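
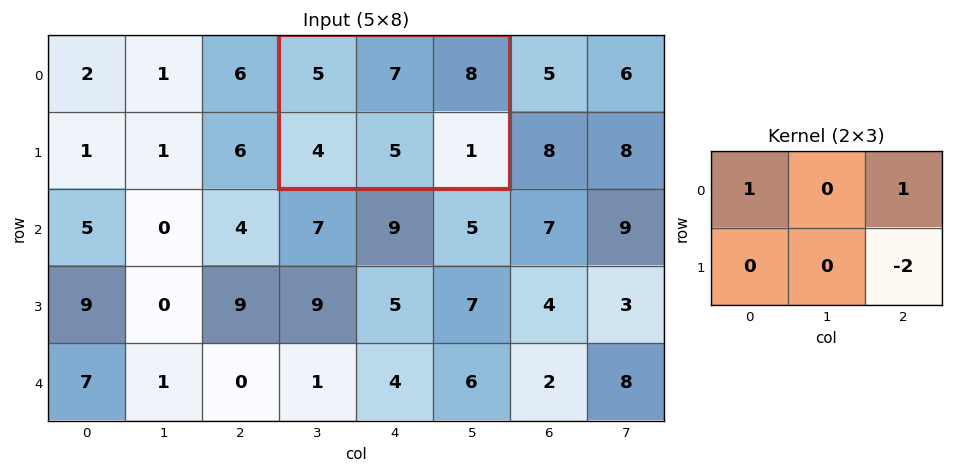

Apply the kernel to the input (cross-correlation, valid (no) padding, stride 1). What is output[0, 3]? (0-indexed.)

11

The receptive field on the input at this output position is [5 7 8 / 4 5 1]. Elementwise product with the kernel and sum: 5·1 + 8·1 + 1·-2.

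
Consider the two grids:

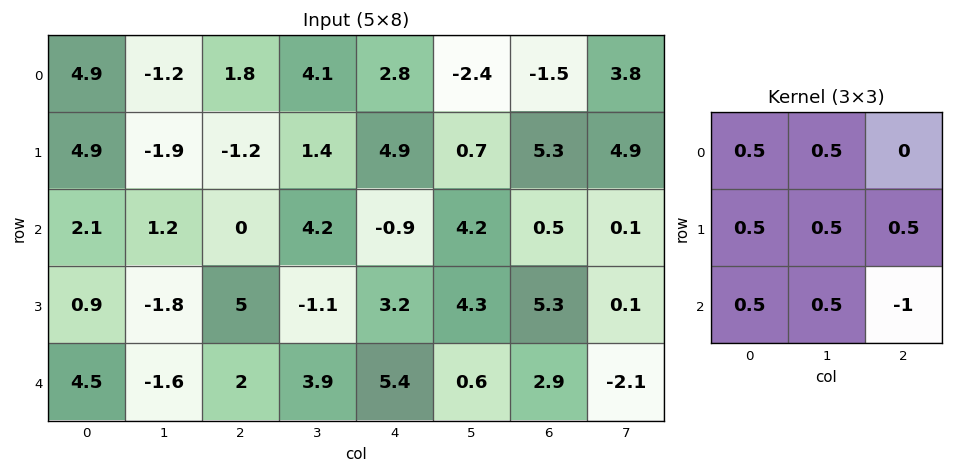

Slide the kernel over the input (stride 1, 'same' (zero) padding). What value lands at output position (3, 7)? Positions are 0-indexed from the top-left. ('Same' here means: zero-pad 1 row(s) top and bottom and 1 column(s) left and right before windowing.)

3.4

The receptive field on the zero-padded input at this output position is [0.5 0.1 0 / 5.3 0.1 0 / 2.9 -2.1 0]. Elementwise product with the kernel and sum: 0.5·0.5 + 0.1·0.5 + 5.3·0.5 + 0.1·0.5 + 0·0.5 + 2.9·0.5 + -2.1·0.5 + 0·-1.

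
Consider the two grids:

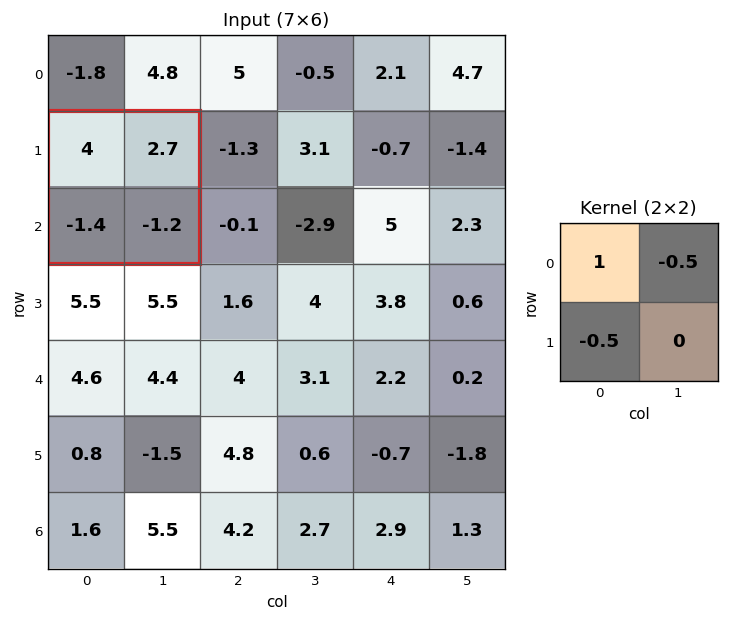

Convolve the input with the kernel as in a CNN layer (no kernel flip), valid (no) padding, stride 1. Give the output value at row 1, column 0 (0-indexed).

The receptive field on the input at this output position is [4 2.7 / -1.4 -1.2]. Elementwise product with the kernel and sum: 4·1 + 2.7·-0.5 + -1.4·-0.5.

3.35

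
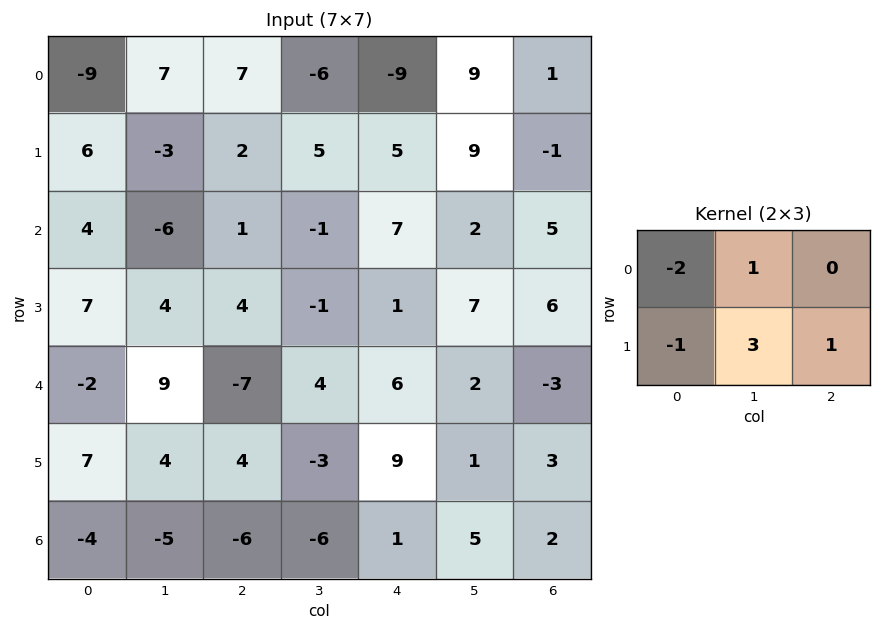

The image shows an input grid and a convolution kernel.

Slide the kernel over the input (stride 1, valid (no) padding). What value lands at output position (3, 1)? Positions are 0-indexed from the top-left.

The receptive field on the input at this output position is [4 4 -1 / 9 -7 4]. Elementwise product with the kernel and sum: 4·-2 + 4·1 + 9·-1 + -7·3 + 4·1.

-30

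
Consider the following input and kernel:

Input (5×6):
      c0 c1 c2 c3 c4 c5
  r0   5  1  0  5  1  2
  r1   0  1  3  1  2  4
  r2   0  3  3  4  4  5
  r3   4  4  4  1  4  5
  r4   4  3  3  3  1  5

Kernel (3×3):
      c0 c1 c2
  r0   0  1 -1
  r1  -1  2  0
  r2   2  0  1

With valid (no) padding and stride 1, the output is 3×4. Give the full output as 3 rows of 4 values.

6 10 13 15
16 14 16 9
15 12 5 17

Output[0,0]: The receptive field on the input at this output position is [5 1 0 / 0 1 3 / 0 3 3]. Elementwise product with the kernel and sum: 1·1 + 0·-1 + 0·-1 + 1·2 + 0·2 + 3·1.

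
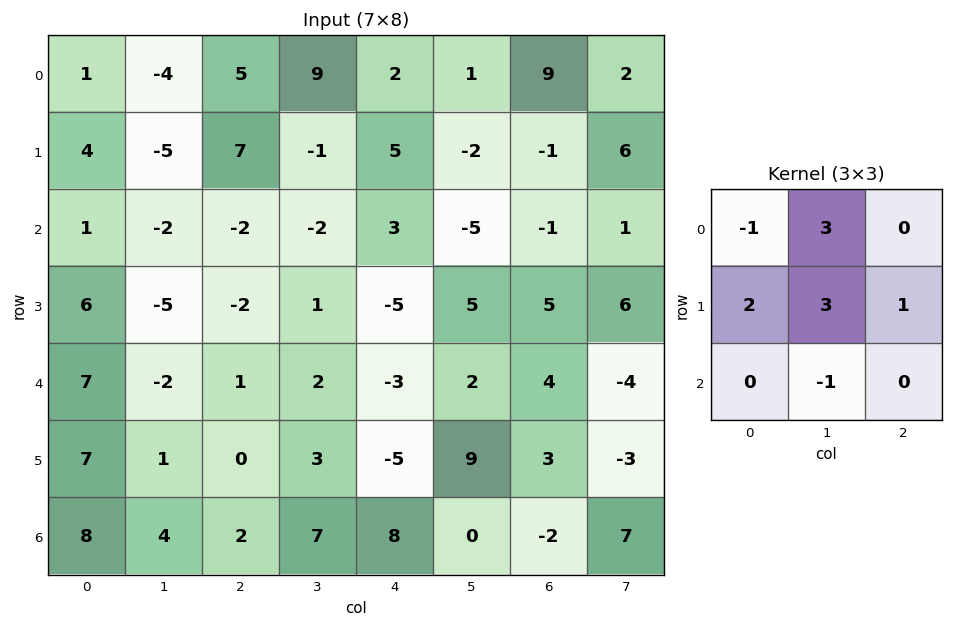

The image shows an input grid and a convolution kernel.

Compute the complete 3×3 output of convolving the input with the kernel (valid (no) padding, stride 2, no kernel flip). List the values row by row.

Output[0,0]: The receptive field on the input at this output position is [1 -4 5 / 4 -5 7 / 1 -2 -2]. Elementwise product with the kernel and sum: 1·-1 + -4·3 + 4·2 + -5·3 + 7·1 + -2·-1.
Output[0,1]: The receptive field on the input at this output position is [5 9 2 / 7 -1 5 / -2 -2 3]. Elementwise product with the kernel and sum: 5·-1 + 9·3 + 7·2 + -1·3 + 5·1 + -2·-1.

-11 40 9
-10 -12 -10
0 2 29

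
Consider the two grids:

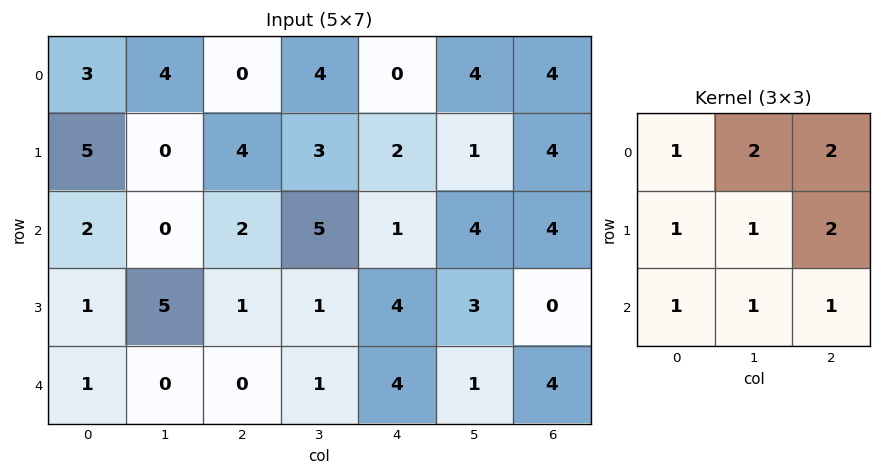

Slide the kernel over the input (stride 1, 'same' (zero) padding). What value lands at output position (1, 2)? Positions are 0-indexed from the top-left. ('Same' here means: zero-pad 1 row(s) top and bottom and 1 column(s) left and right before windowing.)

The receptive field on the zero-padded input at this output position is [4 0 4 / 0 4 3 / 0 2 5]. Elementwise product with the kernel and sum: 4·1 + 0·2 + 4·2 + 0·1 + 4·1 + 3·2 + 0·1 + 2·1 + 5·1.

29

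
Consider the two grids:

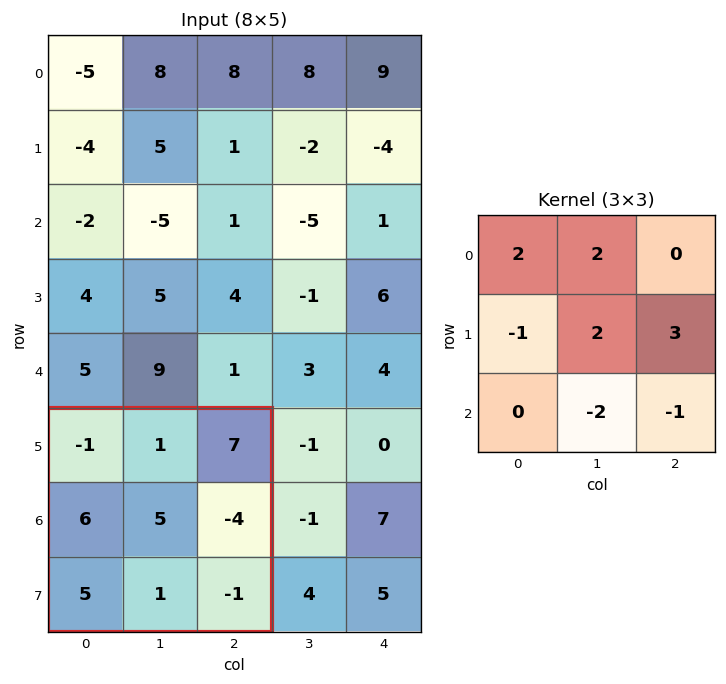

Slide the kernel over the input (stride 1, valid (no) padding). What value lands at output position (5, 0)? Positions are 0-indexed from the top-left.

The receptive field on the input at this output position is [-1 1 7 / 6 5 -4 / 5 1 -1]. Elementwise product with the kernel and sum: -1·2 + 1·2 + 6·-1 + 5·2 + -4·3 + 1·-2 + -1·-1.

-9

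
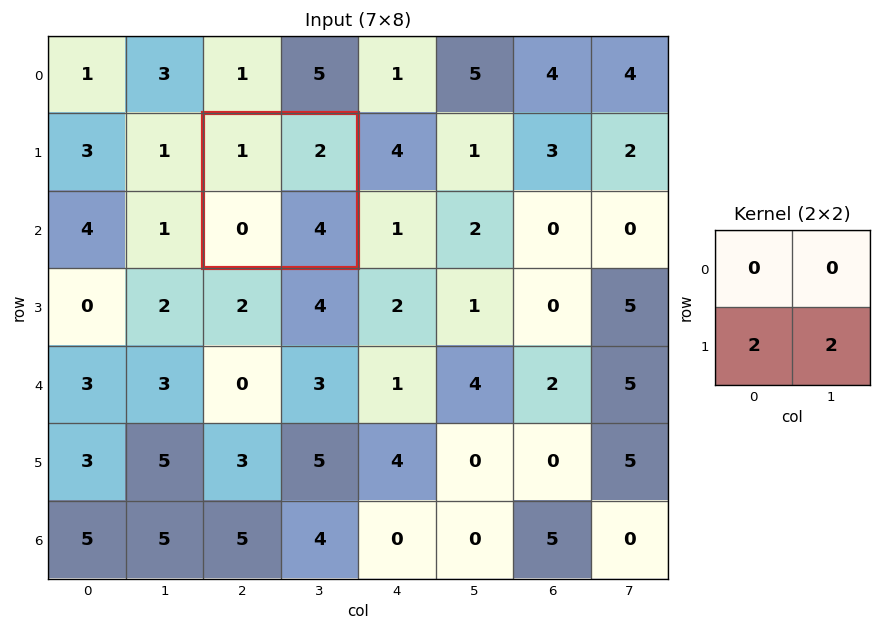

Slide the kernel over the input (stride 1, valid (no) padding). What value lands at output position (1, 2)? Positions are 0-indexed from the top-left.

The receptive field on the input at this output position is [1 2 / 0 4]. Elementwise product with the kernel and sum: 0·2 + 4·2.

8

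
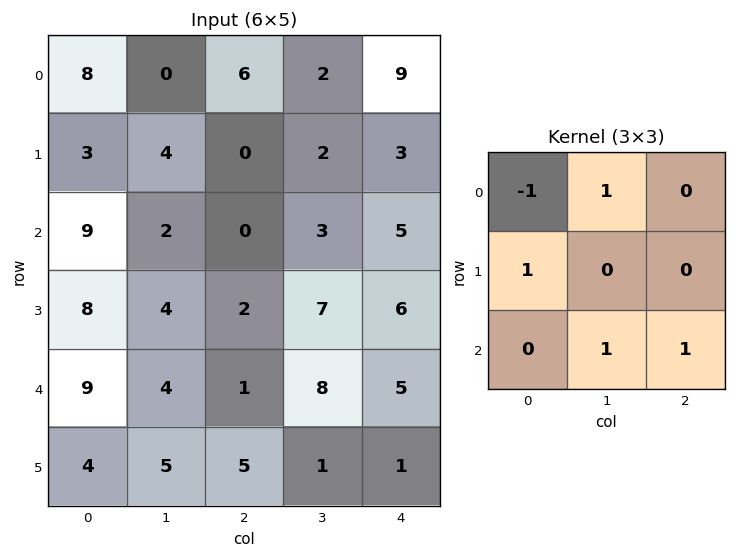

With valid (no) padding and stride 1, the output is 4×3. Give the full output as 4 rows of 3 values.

Output[0,0]: The receptive field on the input at this output position is [8 0 6 / 3 4 0 / 9 2 0]. Elementwise product with the kernel and sum: 8·-1 + 0·1 + 3·1 + 2·1 + 0·1.
Output[0,1]: The receptive field on the input at this output position is [0 6 2 / 4 0 2 / 2 0 3]. Elementwise product with the kernel and sum: 0·-1 + 6·1 + 4·1 + 0·1 + 3·1.

-3 13 4
16 7 15
6 11 18
15 8 8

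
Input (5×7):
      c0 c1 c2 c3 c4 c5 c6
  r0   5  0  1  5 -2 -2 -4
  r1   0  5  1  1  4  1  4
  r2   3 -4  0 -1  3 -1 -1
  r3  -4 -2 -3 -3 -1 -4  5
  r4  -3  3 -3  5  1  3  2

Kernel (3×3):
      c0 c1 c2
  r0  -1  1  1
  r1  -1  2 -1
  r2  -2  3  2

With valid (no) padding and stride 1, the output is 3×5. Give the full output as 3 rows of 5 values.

-13 8 2 6 -21
-9 -9 -6 7 -3
5 -3 23 7 -6

Output[0,0]: The receptive field on the input at this output position is [5 0 1 / 0 5 1 / 3 -4 0]. Elementwise product with the kernel and sum: 5·-1 + 0·1 + 1·1 + 0·-1 + 5·2 + 1·-1 + 3·-2 + -4·3 + 0·2.
Output[0,1]: The receptive field on the input at this output position is [0 1 5 / 5 1 1 / -4 0 -1]. Elementwise product with the kernel and sum: 0·-1 + 1·1 + 5·1 + 5·-1 + 1·2 + 1·-1 + -4·-2 + 0·3 + -1·2.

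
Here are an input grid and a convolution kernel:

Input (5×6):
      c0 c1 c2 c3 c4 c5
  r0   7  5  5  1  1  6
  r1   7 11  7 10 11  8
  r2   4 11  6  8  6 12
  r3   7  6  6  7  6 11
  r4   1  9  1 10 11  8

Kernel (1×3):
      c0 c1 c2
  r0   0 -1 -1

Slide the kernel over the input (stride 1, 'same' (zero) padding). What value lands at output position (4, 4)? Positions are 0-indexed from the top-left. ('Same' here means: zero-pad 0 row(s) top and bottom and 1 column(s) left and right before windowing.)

-19

The receptive field on the zero-padded input at this output position is [10 11 8]. Elementwise product with the kernel and sum: 11·-1 + 8·-1.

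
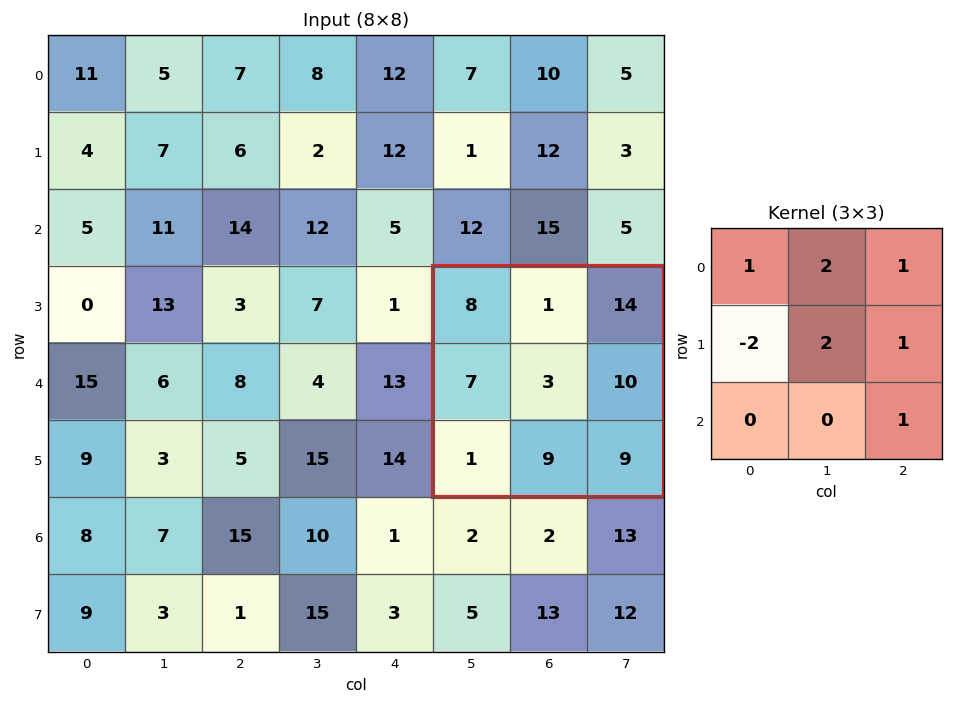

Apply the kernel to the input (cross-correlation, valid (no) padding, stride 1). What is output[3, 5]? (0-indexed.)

35

The receptive field on the input at this output position is [8 1 14 / 7 3 10 / 1 9 9]. Elementwise product with the kernel and sum: 8·1 + 1·2 + 14·1 + 7·-2 + 3·2 + 10·1 + 9·1.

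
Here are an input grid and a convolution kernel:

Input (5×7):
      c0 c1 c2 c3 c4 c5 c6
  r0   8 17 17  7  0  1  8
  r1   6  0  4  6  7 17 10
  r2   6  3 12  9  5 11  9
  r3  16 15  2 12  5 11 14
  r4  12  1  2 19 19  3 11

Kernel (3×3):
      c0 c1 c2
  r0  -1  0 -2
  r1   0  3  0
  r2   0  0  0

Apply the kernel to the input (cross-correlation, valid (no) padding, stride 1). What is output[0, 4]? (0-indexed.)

35

The receptive field on the input at this output position is [0 1 8 / 7 17 10 / 5 11 9]. Elementwise product with the kernel and sum: 0·-1 + 8·-2 + 17·3.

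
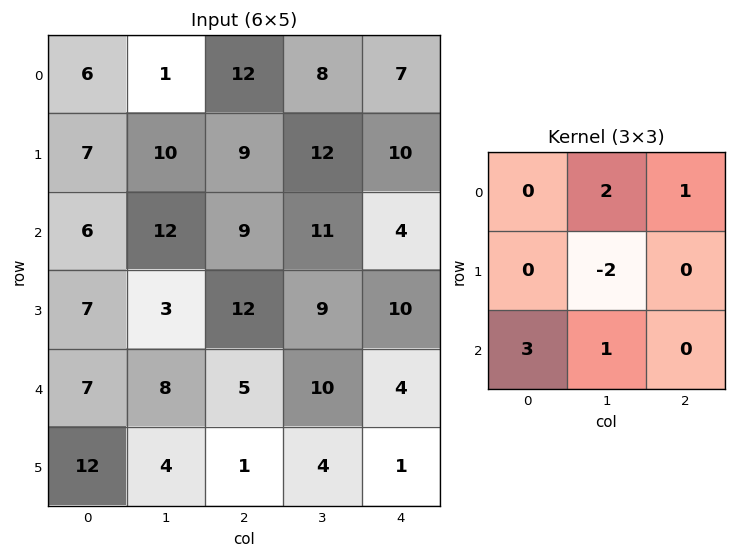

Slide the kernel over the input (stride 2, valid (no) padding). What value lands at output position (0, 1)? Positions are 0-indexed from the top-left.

37

The receptive field on the input at this output position is [12 8 7 / 9 12 10 / 9 11 4]. Elementwise product with the kernel and sum: 8·2 + 7·1 + 12·-2 + 9·3 + 11·1.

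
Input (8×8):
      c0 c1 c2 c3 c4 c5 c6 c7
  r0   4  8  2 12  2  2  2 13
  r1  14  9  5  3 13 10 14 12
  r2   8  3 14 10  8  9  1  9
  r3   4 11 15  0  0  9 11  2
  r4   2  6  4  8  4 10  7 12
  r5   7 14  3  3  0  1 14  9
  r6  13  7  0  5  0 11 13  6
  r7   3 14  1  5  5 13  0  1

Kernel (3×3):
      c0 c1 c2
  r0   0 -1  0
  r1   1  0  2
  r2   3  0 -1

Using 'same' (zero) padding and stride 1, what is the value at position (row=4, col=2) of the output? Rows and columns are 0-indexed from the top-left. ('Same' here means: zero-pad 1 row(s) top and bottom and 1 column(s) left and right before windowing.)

46

The receptive field on the zero-padded input at this output position is [11 15 0 / 6 4 8 / 14 3 3]. Elementwise product with the kernel and sum: 15·-1 + 6·1 + 8·2 + 14·3 + 3·-1.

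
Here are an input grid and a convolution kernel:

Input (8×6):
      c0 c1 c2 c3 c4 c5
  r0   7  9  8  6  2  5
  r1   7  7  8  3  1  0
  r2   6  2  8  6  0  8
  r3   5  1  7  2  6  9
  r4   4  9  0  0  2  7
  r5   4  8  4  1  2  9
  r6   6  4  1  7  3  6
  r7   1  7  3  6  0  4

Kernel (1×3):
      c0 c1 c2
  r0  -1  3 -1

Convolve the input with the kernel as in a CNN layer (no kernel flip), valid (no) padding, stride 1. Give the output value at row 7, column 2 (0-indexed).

15

The receptive field on the input at this output position is [3 6 0]. Elementwise product with the kernel and sum: 3·-1 + 6·3 + 0·-1.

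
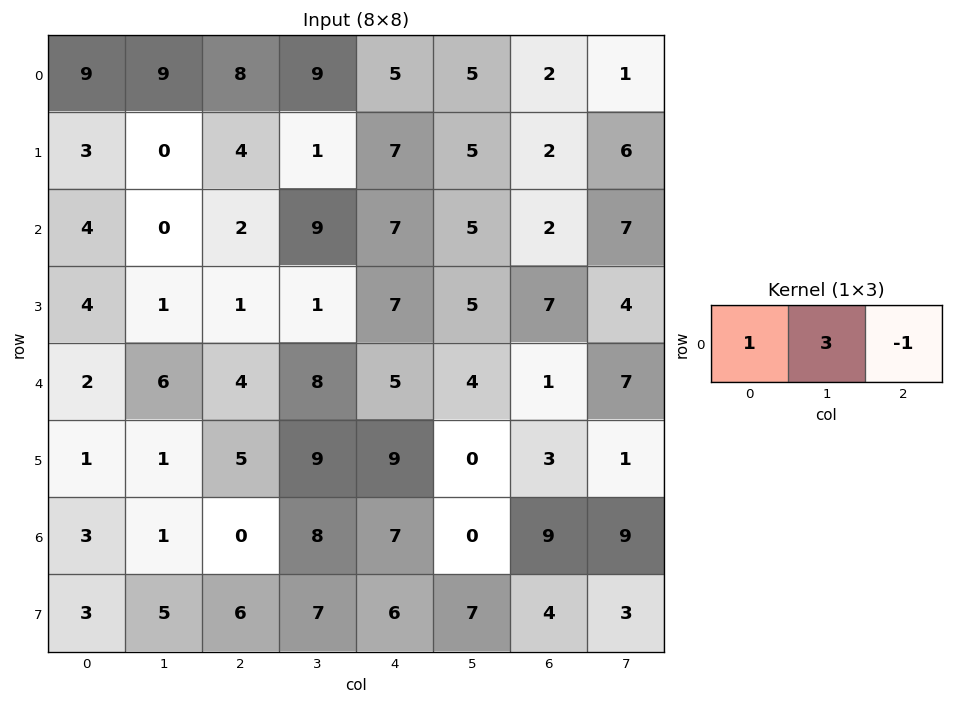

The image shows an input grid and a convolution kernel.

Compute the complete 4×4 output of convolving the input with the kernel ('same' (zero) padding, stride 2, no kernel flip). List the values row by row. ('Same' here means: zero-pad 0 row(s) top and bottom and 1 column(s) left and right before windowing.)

18 24 19 10
12 -3 25 4
0 10 19 0
8 -7 29 18

Output[0,0]: The receptive field on the zero-padded input at this output position is [0 9 9]. Elementwise product with the kernel and sum: 0·1 + 9·3 + 9·-1.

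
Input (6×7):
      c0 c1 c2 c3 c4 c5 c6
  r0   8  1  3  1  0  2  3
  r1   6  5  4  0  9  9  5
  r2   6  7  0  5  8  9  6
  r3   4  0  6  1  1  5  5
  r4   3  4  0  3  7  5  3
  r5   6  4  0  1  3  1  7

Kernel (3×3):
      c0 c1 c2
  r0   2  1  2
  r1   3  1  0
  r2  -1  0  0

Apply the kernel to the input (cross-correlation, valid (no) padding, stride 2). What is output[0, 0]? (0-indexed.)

The receptive field on the input at this output position is [8 1 3 / 6 5 4 / 6 7 0]. Elementwise product with the kernel and sum: 8·2 + 1·1 + 3·2 + 6·3 + 5·1 + 6·-1.

40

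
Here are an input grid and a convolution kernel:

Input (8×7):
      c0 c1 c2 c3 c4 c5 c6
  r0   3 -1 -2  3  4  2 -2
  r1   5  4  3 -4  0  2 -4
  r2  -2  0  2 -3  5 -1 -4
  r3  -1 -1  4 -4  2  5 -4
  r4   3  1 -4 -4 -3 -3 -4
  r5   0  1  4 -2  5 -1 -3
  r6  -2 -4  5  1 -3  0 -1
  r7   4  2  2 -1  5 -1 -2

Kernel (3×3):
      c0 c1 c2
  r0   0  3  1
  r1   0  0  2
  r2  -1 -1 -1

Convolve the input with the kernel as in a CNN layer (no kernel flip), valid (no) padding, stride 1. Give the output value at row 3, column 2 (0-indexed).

The receptive field on the input at this output position is [4 -4 2 / -4 -4 -3 / 4 -2 5]. Elementwise product with the kernel and sum: -4·3 + 2·1 + -3·2 + 4·-1 + -2·-1 + 5·-1.

-23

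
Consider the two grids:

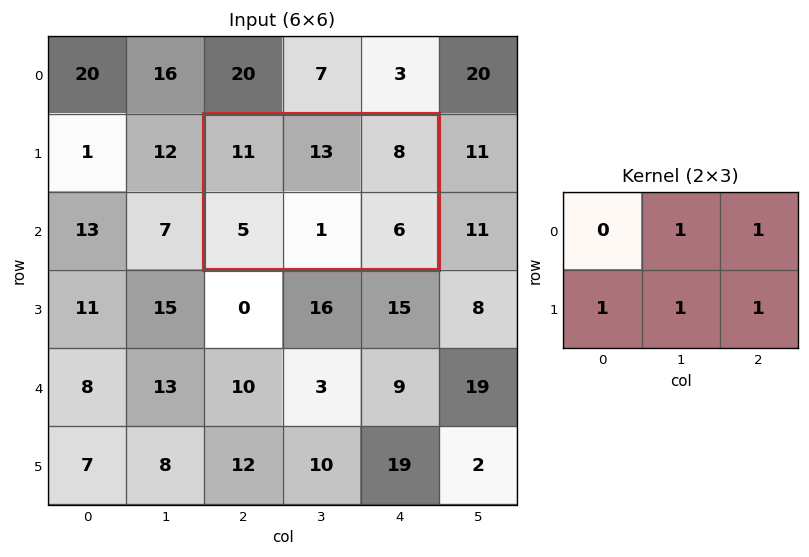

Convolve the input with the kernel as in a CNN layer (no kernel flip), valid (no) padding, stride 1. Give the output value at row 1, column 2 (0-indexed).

33

The receptive field on the input at this output position is [11 13 8 / 5 1 6]. Elementwise product with the kernel and sum: 13·1 + 8·1 + 5·1 + 1·1 + 6·1.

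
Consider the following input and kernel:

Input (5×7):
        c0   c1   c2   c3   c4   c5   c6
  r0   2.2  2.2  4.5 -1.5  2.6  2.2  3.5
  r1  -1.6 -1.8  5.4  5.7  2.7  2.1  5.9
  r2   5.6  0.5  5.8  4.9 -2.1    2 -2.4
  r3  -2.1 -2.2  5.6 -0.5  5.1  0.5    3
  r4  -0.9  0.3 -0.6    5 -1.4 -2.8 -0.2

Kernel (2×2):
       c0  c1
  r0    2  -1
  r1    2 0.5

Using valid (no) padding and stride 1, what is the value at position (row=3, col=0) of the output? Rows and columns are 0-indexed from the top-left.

-3.65

The receptive field on the input at this output position is [-2.1 -2.2 / -0.9 0.3]. Elementwise product with the kernel and sum: -2.1·2 + -2.2·-1 + -0.9·2 + 0.3·0.5.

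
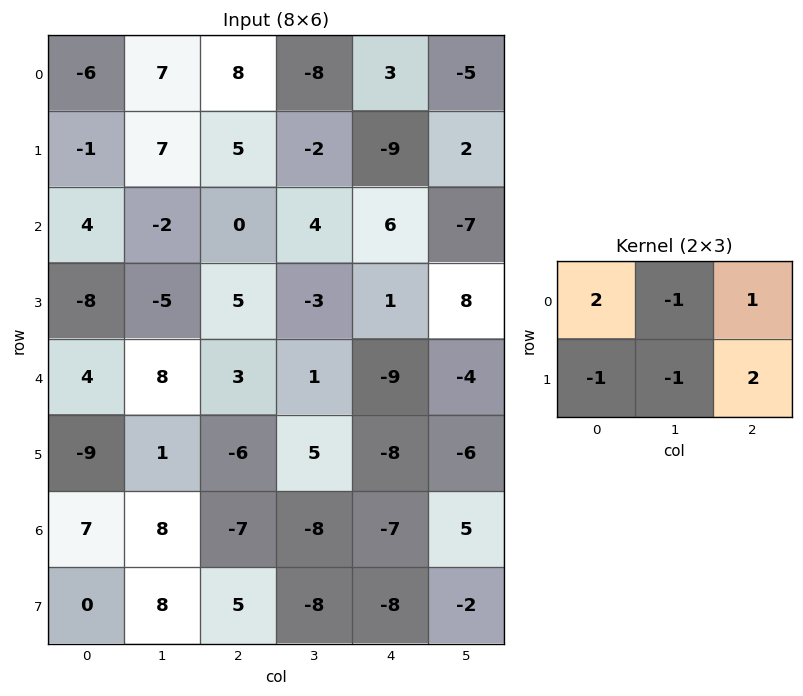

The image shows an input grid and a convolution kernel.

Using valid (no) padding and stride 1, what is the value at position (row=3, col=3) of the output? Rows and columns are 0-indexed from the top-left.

1

The receptive field on the input at this output position is [-3 1 8 / 1 -9 -4]. Elementwise product with the kernel and sum: -3·2 + 1·-1 + 8·1 + 1·-1 + -9·-1 + -4·2.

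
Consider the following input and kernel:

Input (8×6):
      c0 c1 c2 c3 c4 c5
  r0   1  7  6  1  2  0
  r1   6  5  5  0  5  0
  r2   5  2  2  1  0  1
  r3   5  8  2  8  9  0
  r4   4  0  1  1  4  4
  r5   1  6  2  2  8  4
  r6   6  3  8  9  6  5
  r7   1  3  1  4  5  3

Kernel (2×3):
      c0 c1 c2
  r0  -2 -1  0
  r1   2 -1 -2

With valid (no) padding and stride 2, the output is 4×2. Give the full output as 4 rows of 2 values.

Output[0,0]: The receptive field on the input at this output position is [1 7 6 / 6 5 5]. Elementwise product with the kernel and sum: 1·-2 + 7·-1 + 6·2 + 5·-1 + 5·-2.

-12 -13
-14 -27
-16 -17
-18 -37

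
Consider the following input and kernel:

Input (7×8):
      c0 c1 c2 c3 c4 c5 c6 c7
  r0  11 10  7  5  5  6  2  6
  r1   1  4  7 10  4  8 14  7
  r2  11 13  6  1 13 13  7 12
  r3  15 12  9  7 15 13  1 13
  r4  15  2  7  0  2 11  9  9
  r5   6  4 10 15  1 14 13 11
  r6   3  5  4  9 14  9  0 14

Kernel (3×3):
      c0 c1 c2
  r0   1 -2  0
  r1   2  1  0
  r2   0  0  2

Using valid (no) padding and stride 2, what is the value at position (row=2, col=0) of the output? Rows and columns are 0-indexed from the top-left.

The receptive field on the input at this output position is [15 2 7 / 6 4 10 / 3 5 4]. Elementwise product with the kernel and sum: 15·1 + 2·-2 + 6·2 + 4·1 + 4·2.

35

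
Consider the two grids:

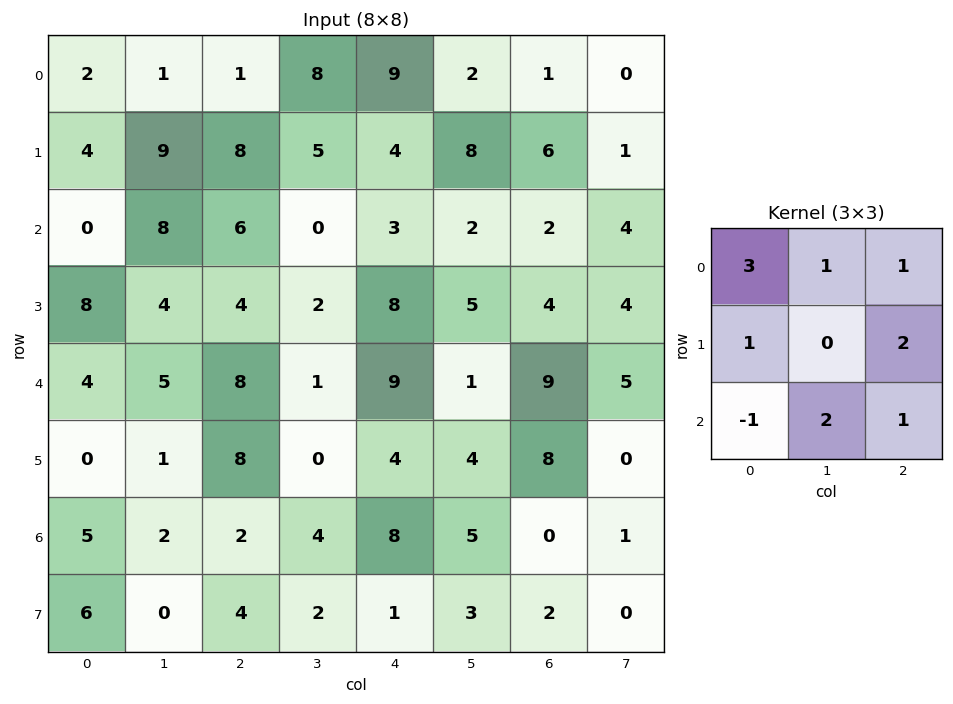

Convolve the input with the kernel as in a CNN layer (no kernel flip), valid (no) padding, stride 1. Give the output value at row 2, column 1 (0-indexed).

50

The receptive field on the input at this output position is [8 6 0 / 4 4 2 / 5 8 1]. Elementwise product with the kernel and sum: 8·3 + 6·1 + 0·1 + 4·1 + 2·2 + 5·-1 + 8·2 + 1·1.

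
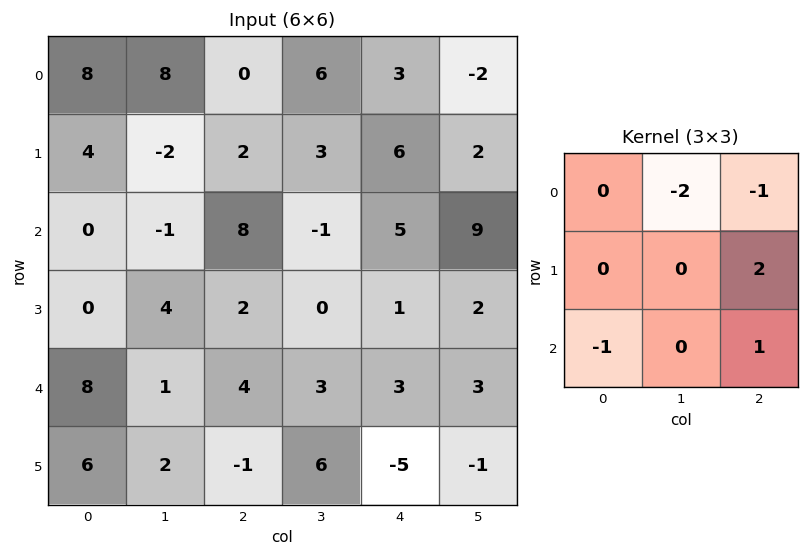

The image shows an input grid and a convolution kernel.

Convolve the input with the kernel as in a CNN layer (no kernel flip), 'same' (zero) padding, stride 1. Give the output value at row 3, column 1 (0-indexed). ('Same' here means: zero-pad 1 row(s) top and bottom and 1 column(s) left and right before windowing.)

The receptive field on the zero-padded input at this output position is [0 -1 8 / 0 4 2 / 8 1 4]. Elementwise product with the kernel and sum: -1·-2 + 8·-1 + 2·2 + 8·-1 + 4·1.

-6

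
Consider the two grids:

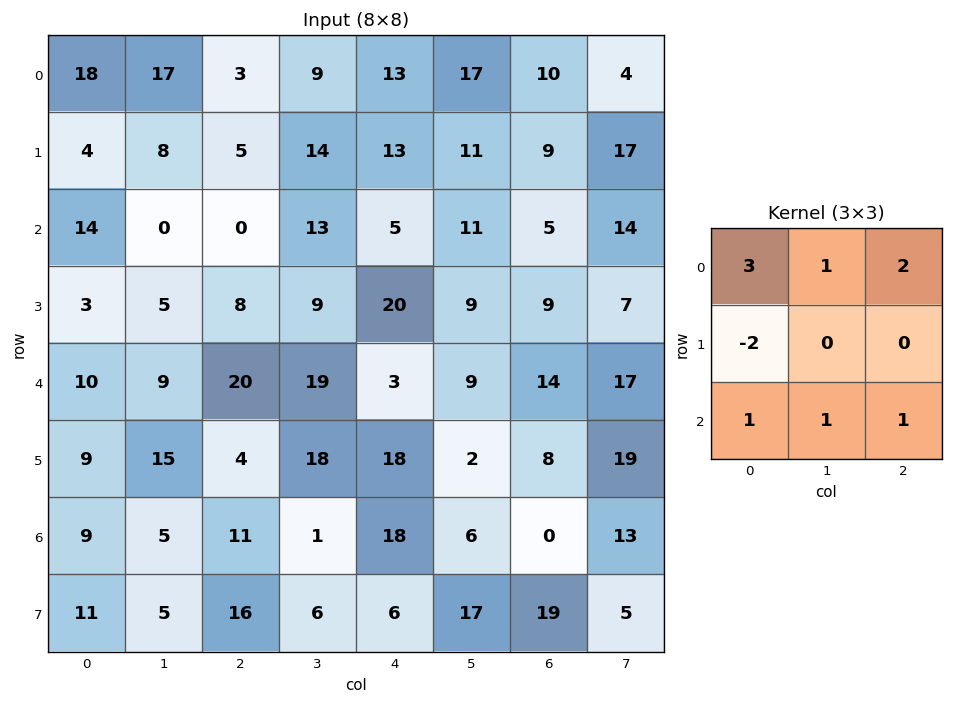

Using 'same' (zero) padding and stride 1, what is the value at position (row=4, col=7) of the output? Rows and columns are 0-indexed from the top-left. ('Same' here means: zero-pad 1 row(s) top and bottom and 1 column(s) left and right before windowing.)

The receptive field on the zero-padded input at this output position is [9 7 0 / 14 17 0 / 8 19 0]. Elementwise product with the kernel and sum: 9·3 + 7·1 + 0·2 + 14·-2 + 8·1 + 19·1 + 0·1.

33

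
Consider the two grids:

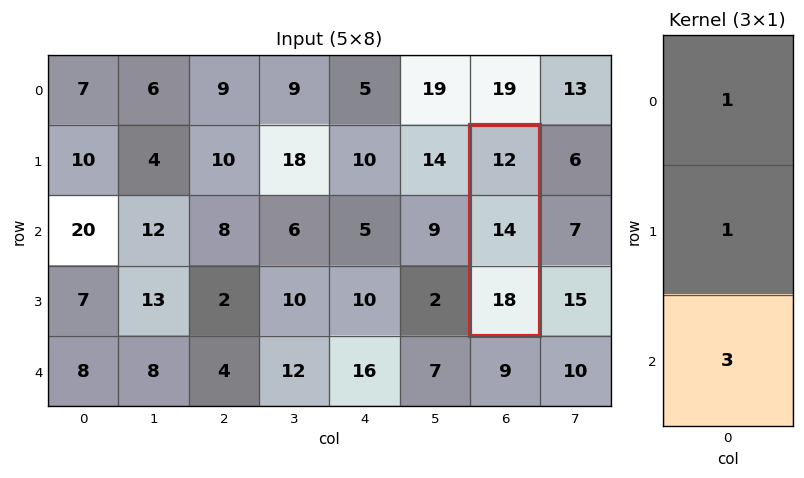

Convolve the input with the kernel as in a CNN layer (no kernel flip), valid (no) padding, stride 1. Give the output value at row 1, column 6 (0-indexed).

The receptive field on the input at this output position is [12 / 14 / 18]. Elementwise product with the kernel and sum: 12·1 + 14·1 + 18·3.

80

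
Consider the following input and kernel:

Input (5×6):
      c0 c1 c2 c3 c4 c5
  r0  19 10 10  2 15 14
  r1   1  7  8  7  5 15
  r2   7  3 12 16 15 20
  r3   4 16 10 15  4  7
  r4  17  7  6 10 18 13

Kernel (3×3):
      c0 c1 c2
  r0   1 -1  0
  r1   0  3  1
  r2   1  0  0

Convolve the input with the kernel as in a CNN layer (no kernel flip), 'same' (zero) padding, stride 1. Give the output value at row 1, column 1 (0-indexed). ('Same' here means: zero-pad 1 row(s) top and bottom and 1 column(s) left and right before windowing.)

The receptive field on the zero-padded input at this output position is [19 10 10 / 1 7 8 / 7 3 12]. Elementwise product with the kernel and sum: 19·1 + 10·-1 + 7·3 + 8·1 + 7·1.

45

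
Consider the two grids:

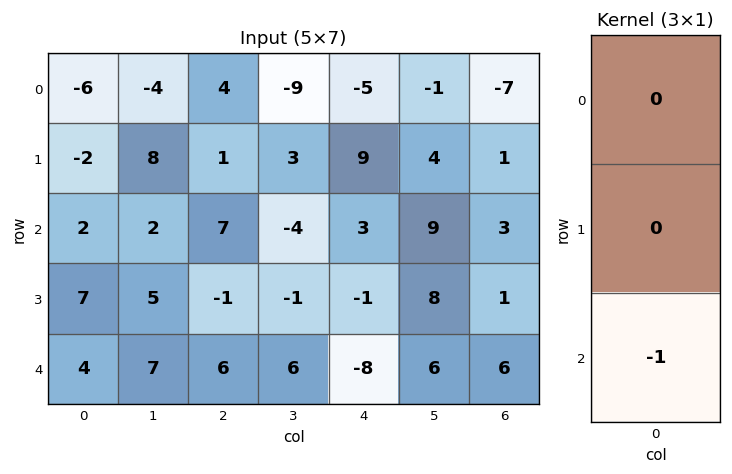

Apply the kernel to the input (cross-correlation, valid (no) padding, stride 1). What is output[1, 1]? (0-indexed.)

The receptive field on the input at this output position is [8 / 2 / 5]. Elementwise product with the kernel and sum: 5·-1.

-5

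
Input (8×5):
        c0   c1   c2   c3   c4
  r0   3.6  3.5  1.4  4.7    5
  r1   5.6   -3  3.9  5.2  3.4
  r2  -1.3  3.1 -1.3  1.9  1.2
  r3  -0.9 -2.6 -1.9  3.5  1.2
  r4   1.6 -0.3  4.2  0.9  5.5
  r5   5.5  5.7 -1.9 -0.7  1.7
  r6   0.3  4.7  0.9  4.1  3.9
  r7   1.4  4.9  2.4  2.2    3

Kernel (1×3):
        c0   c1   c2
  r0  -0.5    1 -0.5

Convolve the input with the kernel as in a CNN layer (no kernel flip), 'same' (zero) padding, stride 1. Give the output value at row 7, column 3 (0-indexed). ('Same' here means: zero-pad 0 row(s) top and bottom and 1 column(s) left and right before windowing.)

The receptive field on the zero-padded input at this output position is [2.4 2.2 3]. Elementwise product with the kernel and sum: 2.4·-0.5 + 2.2·1 + 3·-0.5.

-0.5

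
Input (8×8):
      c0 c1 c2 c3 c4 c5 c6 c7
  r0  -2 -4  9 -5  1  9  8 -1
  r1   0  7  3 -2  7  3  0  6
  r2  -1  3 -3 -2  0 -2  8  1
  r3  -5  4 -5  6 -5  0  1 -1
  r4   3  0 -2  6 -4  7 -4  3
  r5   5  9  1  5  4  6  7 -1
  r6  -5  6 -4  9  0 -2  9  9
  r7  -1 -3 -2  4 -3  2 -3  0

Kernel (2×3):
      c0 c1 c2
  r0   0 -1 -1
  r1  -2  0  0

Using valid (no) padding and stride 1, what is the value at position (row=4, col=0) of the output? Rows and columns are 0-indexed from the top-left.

The receptive field on the input at this output position is [3 0 -2 / 5 9 1]. Elementwise product with the kernel and sum: 0·-1 + -2·-1 + 5·-2.

-8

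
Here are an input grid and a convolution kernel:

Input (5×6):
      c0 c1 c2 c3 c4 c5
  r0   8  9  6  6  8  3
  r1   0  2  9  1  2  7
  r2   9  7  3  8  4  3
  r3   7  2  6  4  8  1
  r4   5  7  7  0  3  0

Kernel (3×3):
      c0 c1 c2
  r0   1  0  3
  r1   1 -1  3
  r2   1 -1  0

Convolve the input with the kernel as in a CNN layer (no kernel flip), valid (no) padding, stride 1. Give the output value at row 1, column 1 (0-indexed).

The receptive field on the input at this output position is [2 9 1 / 7 3 8 / 2 6 4]. Elementwise product with the kernel and sum: 2·1 + 1·3 + 7·1 + 3·-1 + 8·3 + 2·1 + 6·-1.

29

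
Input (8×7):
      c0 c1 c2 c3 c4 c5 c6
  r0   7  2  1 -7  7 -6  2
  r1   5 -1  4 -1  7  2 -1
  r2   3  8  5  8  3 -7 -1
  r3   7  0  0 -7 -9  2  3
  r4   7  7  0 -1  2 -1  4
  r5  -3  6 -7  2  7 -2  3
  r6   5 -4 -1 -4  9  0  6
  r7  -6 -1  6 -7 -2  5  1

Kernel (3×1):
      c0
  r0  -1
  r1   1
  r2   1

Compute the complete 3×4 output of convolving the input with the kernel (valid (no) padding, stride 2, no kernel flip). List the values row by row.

1 8 3 -4
11 -5 -10 8
-5 -8 14 5

Output[0,0]: The receptive field on the input at this output position is [7 / 5 / 3]. Elementwise product with the kernel and sum: 7·-1 + 5·1 + 3·1.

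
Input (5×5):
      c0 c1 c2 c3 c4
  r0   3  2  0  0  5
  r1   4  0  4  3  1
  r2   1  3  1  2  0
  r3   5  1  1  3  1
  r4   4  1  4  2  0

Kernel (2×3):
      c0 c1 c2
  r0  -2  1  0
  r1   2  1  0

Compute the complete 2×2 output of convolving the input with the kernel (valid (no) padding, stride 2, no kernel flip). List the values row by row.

4 11
12 5

Output[0,0]: The receptive field on the input at this output position is [3 2 0 / 4 0 4]. Elementwise product with the kernel and sum: 3·-2 + 2·1 + 4·2 + 0·1.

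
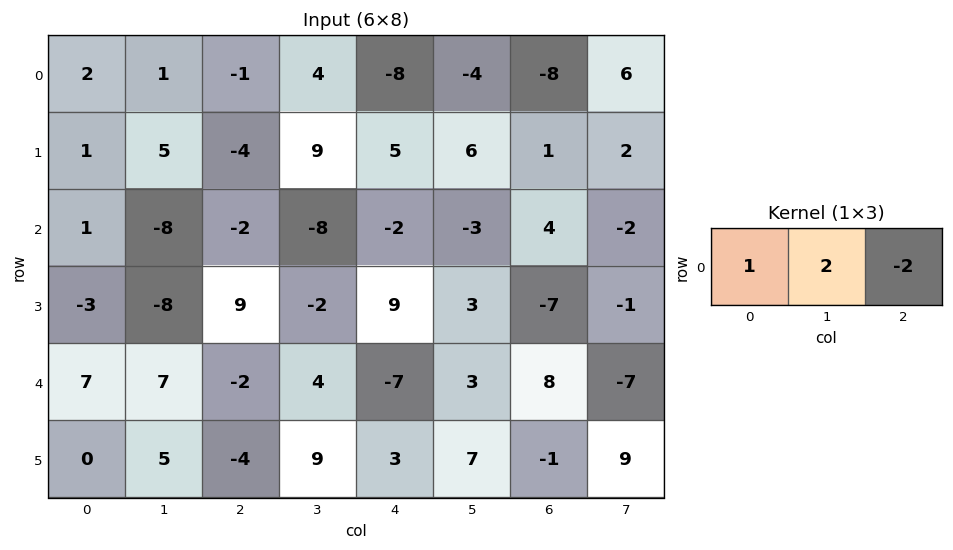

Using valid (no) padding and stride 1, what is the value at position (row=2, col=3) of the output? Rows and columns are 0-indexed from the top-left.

-6

The receptive field on the input at this output position is [-8 -2 -3]. Elementwise product with the kernel and sum: -8·1 + -2·2 + -3·-2.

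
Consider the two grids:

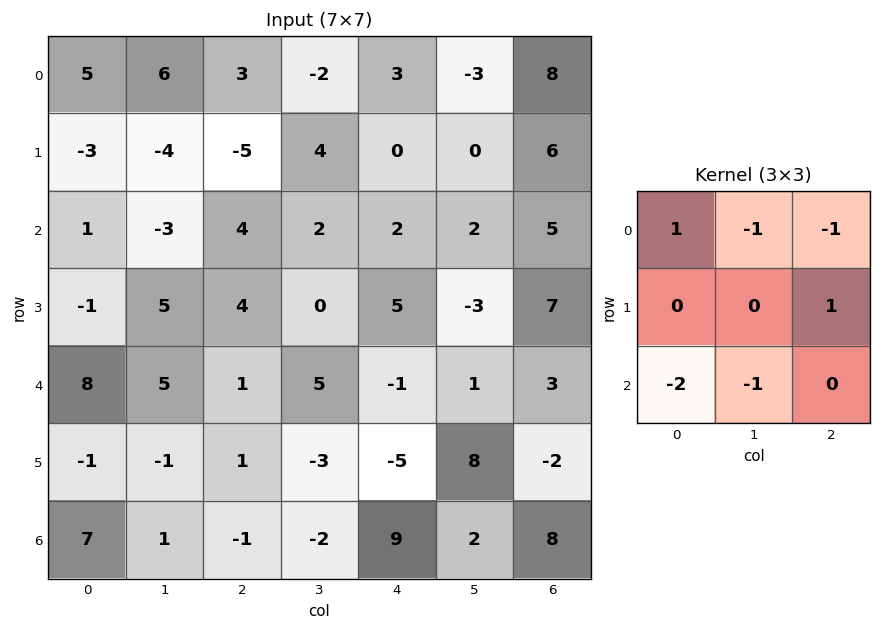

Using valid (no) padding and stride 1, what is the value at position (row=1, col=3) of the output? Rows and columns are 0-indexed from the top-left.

The receptive field on the input at this output position is [4 0 0 / 2 2 2 / 0 5 -3]. Elementwise product with the kernel and sum: 4·1 + 0·-1 + 0·-1 + 2·1 + 0·-2 + 5·-1.

1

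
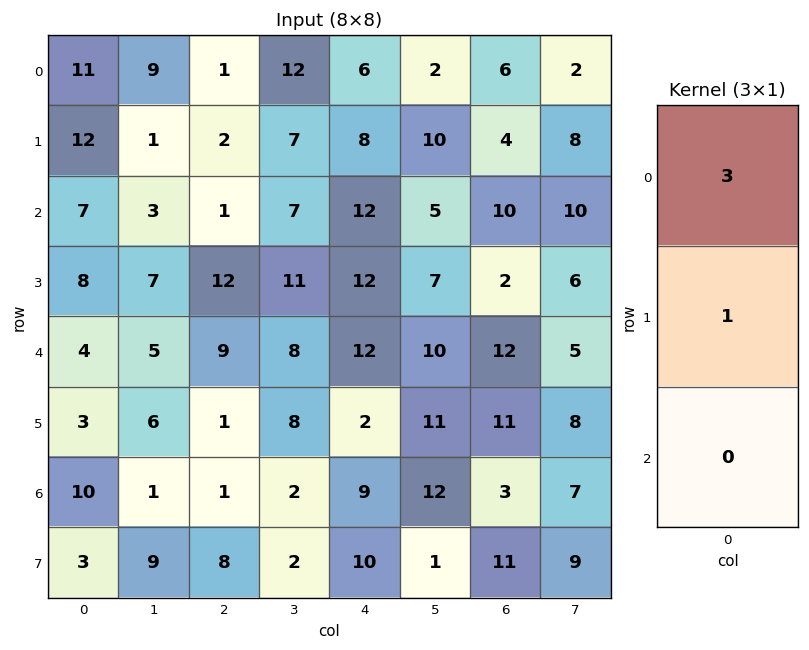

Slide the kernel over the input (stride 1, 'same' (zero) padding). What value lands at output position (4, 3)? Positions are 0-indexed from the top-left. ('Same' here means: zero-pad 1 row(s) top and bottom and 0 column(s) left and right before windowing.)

41

The receptive field on the zero-padded input at this output position is [11 / 8 / 8]. Elementwise product with the kernel and sum: 11·3 + 8·1.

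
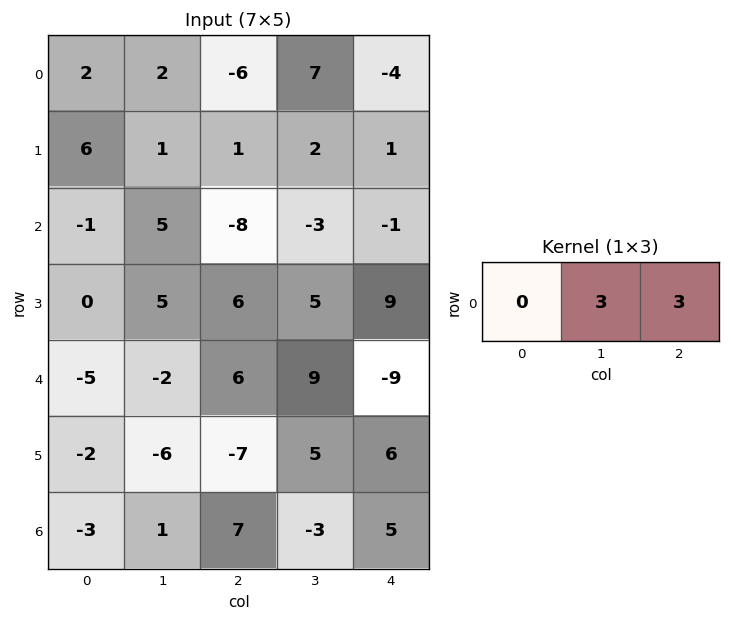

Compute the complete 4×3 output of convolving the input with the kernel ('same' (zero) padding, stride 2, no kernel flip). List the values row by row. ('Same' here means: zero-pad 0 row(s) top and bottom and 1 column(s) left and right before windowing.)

Output[0,0]: The receptive field on the zero-padded input at this output position is [0 2 2]. Elementwise product with the kernel and sum: 2·3 + 2·3.
Output[0,1]: The receptive field on the zero-padded input at this output position is [2 -6 7]. Elementwise product with the kernel and sum: -6·3 + 7·3.

12 3 -12
12 -33 -3
-21 45 -27
-6 12 15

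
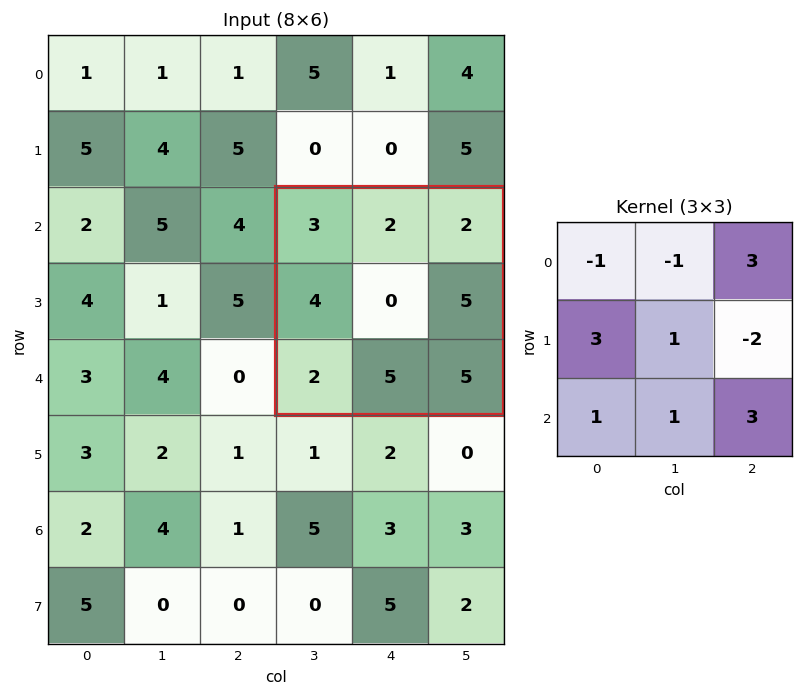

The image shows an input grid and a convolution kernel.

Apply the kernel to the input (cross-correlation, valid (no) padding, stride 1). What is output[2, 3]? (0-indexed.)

25

The receptive field on the input at this output position is [3 2 2 / 4 0 5 / 2 5 5]. Elementwise product with the kernel and sum: 3·-1 + 2·-1 + 2·3 + 4·3 + 0·1 + 5·-2 + 2·1 + 5·1 + 5·3.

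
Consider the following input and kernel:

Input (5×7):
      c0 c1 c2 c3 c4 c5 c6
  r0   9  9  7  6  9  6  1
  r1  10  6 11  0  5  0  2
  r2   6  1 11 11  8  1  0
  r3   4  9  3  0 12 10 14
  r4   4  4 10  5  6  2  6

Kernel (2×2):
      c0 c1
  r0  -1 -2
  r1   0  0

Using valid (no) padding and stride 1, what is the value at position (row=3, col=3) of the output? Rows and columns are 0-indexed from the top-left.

The receptive field on the input at this output position is [0 12 / 5 6]. Elementwise product with the kernel and sum: 0·-1 + 12·-2.

-24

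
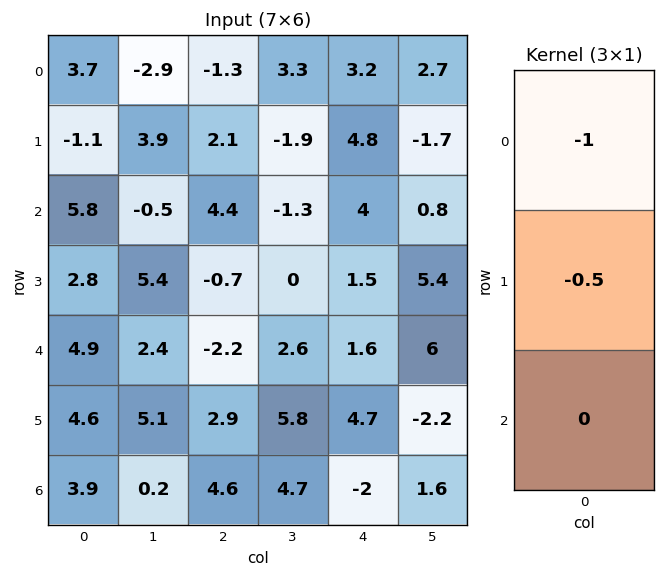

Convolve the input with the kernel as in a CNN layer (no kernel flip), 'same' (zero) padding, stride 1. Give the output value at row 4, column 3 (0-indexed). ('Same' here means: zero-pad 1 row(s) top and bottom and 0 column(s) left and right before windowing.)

The receptive field on the zero-padded input at this output position is [0 / 2.6 / 5.8]. Elementwise product with the kernel and sum: 0·-1 + 2.6·-0.5.

-1.3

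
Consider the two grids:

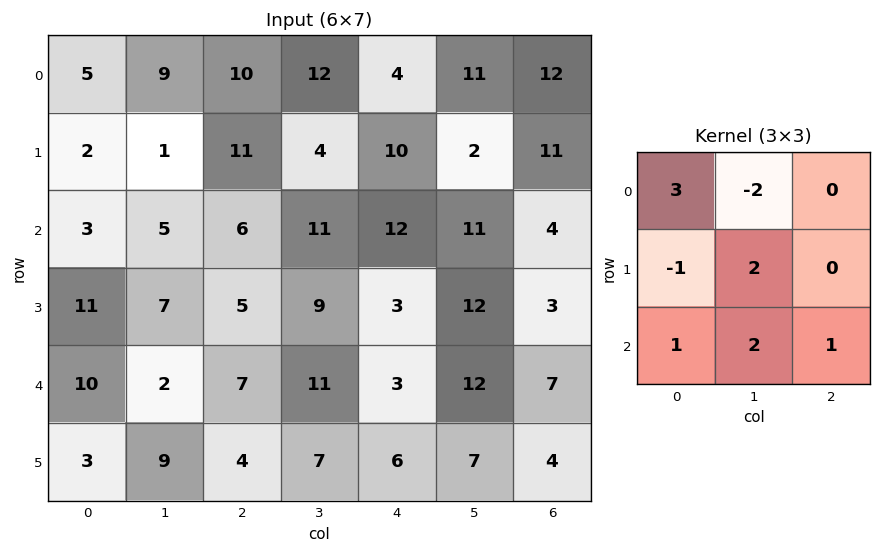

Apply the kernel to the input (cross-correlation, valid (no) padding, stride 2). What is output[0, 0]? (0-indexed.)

The receptive field on the input at this output position is [5 9 10 / 2 1 11 / 3 5 6]. Elementwise product with the kernel and sum: 5·3 + 9·-2 + 2·-1 + 1·2 + 3·1 + 5·2 + 6·1.

16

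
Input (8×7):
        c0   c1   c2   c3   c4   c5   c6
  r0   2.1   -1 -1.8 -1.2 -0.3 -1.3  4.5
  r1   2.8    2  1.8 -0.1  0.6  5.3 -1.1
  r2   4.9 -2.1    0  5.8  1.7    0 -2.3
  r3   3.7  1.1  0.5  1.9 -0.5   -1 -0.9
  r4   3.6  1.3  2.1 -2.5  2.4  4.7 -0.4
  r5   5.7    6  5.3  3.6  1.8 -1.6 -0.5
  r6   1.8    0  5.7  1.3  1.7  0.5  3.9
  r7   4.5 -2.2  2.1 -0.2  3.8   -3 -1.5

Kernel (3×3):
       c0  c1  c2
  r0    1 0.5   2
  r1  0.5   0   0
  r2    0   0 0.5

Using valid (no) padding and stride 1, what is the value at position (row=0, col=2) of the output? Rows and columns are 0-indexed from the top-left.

-1.25

The receptive field on the input at this output position is [-1.8 -1.2 -0.3 / 1.8 -0.1 0.6 / 0 5.8 1.7]. Elementwise product with the kernel and sum: -1.8·1 + -1.2·0.5 + -0.3·2 + 1.8·0.5 + 1.7·0.5.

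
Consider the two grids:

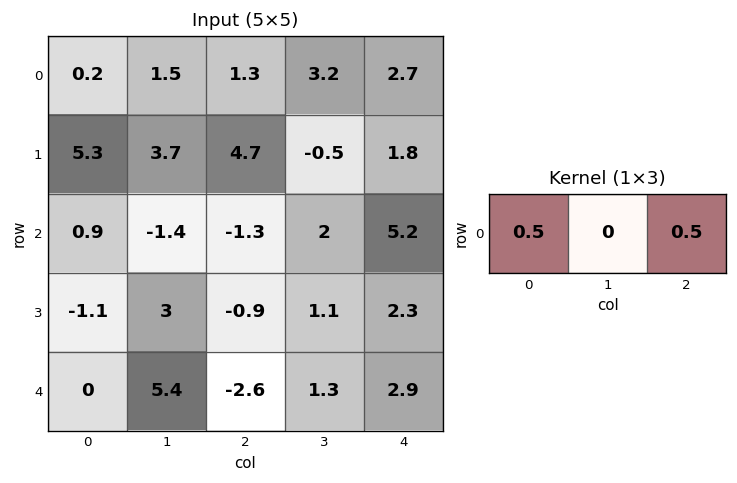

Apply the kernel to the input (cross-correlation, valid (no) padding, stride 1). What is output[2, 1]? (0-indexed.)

The receptive field on the input at this output position is [-1.4 -1.3 2]. Elementwise product with the kernel and sum: -1.4·0.5 + 2·0.5.

0.3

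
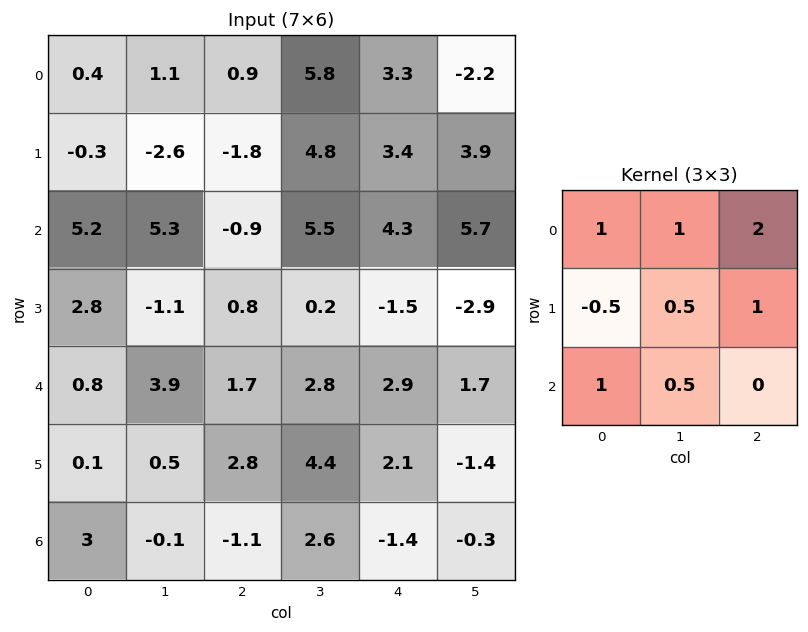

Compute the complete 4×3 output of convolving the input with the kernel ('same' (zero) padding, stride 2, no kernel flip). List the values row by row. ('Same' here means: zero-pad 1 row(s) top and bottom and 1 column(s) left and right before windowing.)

1.15 2.2 3.05
3.8 6.9 20.55
4.95 3.7 0.1
2.5 14.2 1.4

Output[0,0]: The receptive field on the zero-padded input at this output position is [0 0 0 / 0 0.4 1.1 / 0 -0.3 -2.6]. Elementwise product with the kernel and sum: 0·1 + 0·1 + 0·2 + 0·-0.5 + 0.4·0.5 + 1.1·1 + 0·1 + -0.3·0.5.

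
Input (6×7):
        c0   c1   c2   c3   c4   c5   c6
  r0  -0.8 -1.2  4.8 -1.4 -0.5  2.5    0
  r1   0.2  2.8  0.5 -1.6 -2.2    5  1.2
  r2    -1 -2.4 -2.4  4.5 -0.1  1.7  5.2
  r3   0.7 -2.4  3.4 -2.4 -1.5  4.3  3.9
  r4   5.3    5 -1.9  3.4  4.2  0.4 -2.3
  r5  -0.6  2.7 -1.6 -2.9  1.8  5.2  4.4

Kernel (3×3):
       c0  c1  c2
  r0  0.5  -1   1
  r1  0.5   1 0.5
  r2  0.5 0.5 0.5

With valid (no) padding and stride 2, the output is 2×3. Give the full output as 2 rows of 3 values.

5.85 1.85 5.15
3.35 -4.4 10.1

Output[0,0]: The receptive field on the input at this output position is [-0.8 -1.2 4.8 / 0.2 2.8 0.5 / -1 -2.4 -2.4]. Elementwise product with the kernel and sum: -0.8·0.5 + -1.2·-1 + 4.8·1 + 0.2·0.5 + 2.8·1 + 0.5·0.5 + -1·0.5 + -2.4·0.5 + -2.4·0.5.
Output[0,1]: The receptive field on the input at this output position is [4.8 -1.4 -0.5 / 0.5 -1.6 -2.2 / -2.4 4.5 -0.1]. Elementwise product with the kernel and sum: 4.8·0.5 + -1.4·-1 + -0.5·1 + 0.5·0.5 + -1.6·1 + -2.2·0.5 + -2.4·0.5 + 4.5·0.5 + -0.1·0.5.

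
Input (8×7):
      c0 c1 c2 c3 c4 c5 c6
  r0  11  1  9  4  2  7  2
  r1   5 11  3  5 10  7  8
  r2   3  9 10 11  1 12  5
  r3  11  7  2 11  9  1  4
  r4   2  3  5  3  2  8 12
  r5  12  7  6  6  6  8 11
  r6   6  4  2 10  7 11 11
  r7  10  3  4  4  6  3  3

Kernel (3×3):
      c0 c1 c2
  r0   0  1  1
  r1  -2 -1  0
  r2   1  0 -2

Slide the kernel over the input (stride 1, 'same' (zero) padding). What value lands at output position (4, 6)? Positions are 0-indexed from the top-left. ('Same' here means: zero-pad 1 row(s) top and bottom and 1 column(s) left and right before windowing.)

-16

The receptive field on the zero-padded input at this output position is [1 4 0 / 8 12 0 / 8 11 0]. Elementwise product with the kernel and sum: 4·1 + 0·1 + 8·-2 + 12·-1 + 8·1 + 0·-2.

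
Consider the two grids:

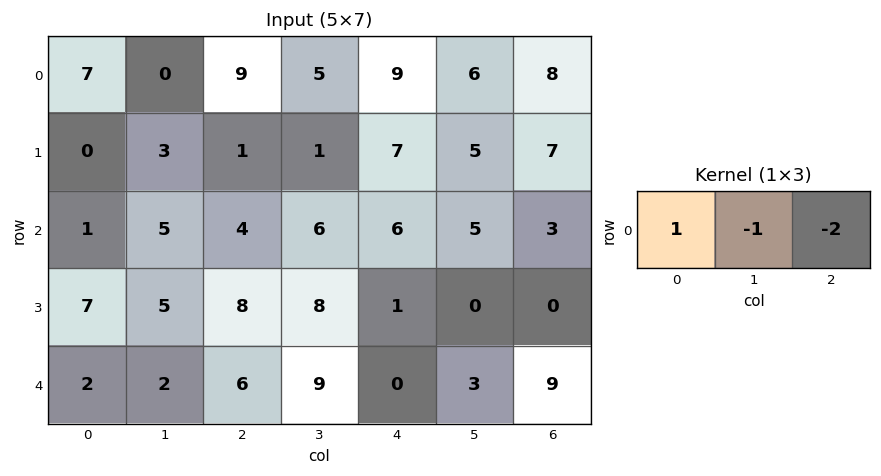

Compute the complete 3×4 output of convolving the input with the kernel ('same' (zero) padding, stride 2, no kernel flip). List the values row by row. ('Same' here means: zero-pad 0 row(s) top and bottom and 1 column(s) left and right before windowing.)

-7 -19 -16 -2
-11 -11 -10 2
-6 -22 3 -6

Output[0,0]: The receptive field on the zero-padded input at this output position is [0 7 0]. Elementwise product with the kernel and sum: 0·1 + 7·-1 + 0·-2.
Output[0,1]: The receptive field on the zero-padded input at this output position is [0 9 5]. Elementwise product with the kernel and sum: 0·1 + 9·-1 + 5·-2.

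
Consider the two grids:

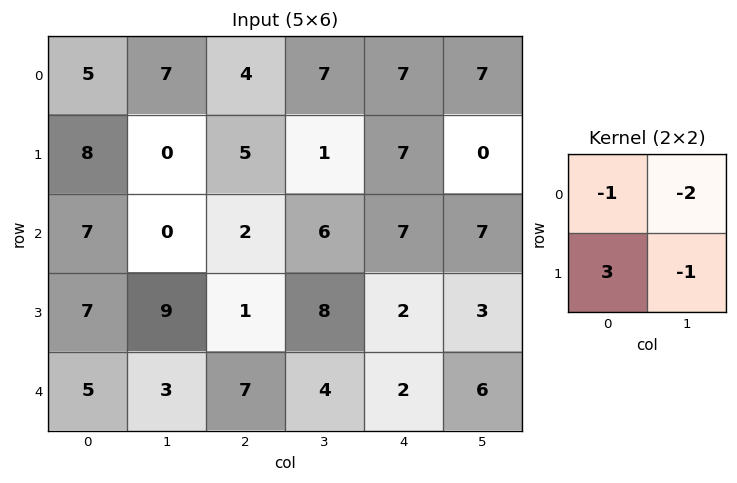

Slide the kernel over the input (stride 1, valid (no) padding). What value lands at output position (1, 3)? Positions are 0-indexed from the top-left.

-4

The receptive field on the input at this output position is [1 7 / 6 7]. Elementwise product with the kernel and sum: 1·-1 + 7·-2 + 6·3 + 7·-1.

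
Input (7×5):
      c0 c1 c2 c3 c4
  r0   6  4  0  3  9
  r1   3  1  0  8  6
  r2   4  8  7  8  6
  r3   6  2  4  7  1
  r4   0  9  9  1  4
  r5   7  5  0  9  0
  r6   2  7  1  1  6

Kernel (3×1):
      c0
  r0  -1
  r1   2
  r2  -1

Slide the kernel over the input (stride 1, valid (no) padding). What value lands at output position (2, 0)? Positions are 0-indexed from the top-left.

The receptive field on the input at this output position is [4 / 6 / 0]. Elementwise product with the kernel and sum: 4·-1 + 6·2 + 0·-1.

8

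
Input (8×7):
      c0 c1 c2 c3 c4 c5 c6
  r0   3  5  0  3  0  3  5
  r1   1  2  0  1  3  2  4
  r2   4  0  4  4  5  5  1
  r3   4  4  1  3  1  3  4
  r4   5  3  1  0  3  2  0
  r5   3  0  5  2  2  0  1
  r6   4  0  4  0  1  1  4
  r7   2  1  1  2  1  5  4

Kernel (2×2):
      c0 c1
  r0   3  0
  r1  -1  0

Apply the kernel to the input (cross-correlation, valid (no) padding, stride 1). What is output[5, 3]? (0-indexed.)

The receptive field on the input at this output position is [2 2 / 0 1]. Elementwise product with the kernel and sum: 2·3 + 0·-1.

6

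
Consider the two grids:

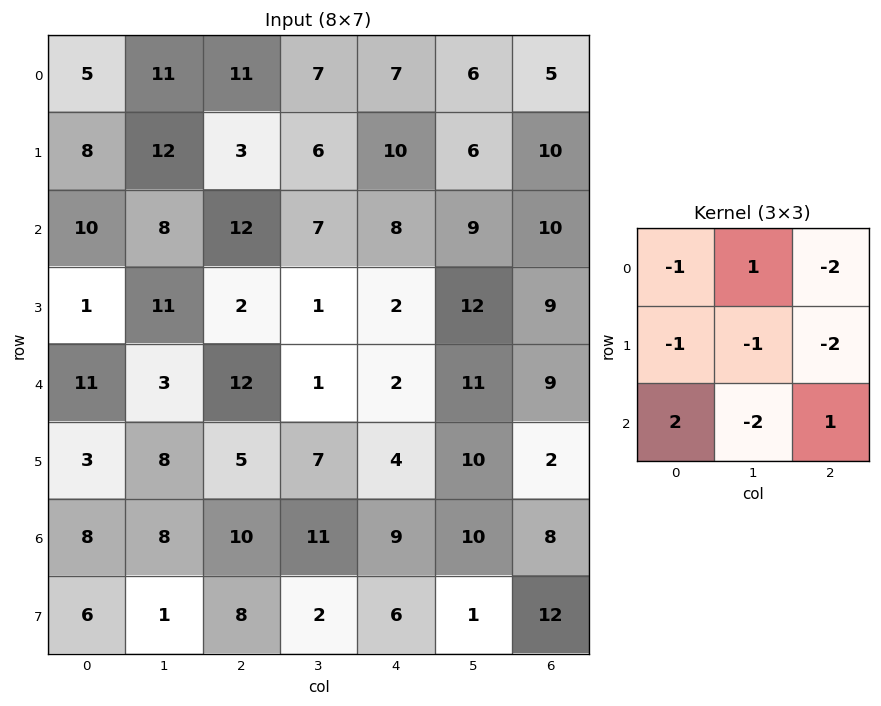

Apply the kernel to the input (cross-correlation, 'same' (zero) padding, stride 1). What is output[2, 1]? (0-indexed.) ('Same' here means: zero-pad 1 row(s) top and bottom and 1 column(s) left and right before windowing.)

The receptive field on the zero-padded input at this output position is [8 12 3 / 10 8 12 / 1 11 2]. Elementwise product with the kernel and sum: 8·-1 + 12·1 + 3·-2 + 10·-1 + 8·-1 + 12·-2 + 1·2 + 11·-2 + 2·1.

-62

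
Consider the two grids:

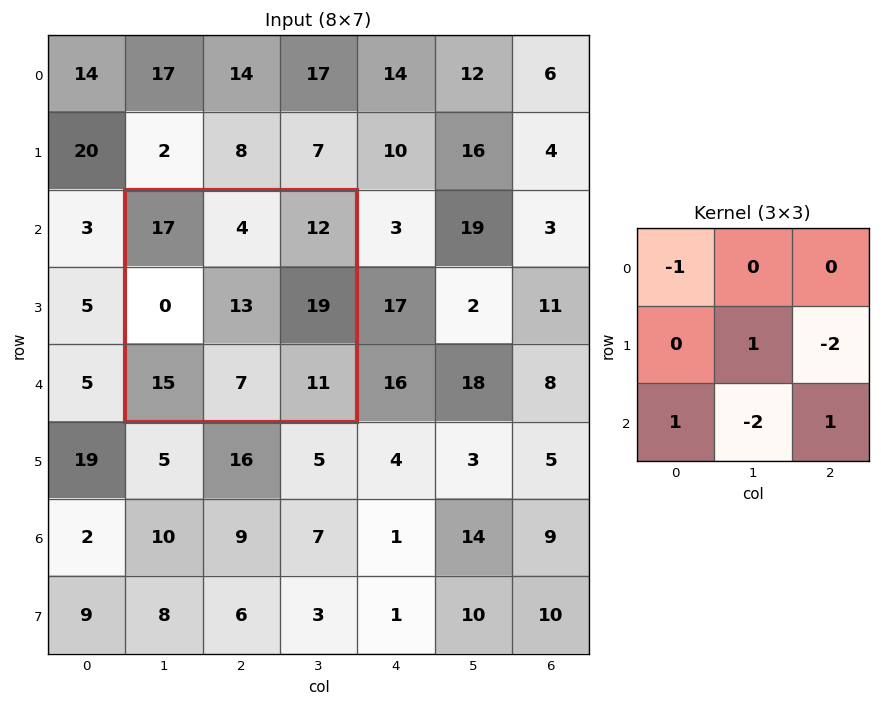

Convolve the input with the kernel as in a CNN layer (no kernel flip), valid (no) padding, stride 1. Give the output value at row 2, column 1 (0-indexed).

The receptive field on the input at this output position is [17 4 12 / 0 13 19 / 15 7 11]. Elementwise product with the kernel and sum: 17·-1 + 13·1 + 19·-2 + 15·1 + 7·-2 + 11·1.

-30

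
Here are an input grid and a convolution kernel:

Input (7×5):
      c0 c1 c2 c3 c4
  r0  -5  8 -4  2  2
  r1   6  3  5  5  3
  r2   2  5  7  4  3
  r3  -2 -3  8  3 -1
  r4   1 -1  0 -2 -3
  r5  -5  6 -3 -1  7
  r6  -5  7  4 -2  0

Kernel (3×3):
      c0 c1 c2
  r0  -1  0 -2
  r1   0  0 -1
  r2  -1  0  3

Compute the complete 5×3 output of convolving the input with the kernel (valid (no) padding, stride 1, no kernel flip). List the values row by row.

27 -10 -1
3 -5 -25
-25 -21 -21
-18 -10 21
19 -7 -5

Output[0,0]: The receptive field on the input at this output position is [-5 8 -4 / 6 3 5 / 2 5 7]. Elementwise product with the kernel and sum: -5·-1 + -4·-2 + 5·-1 + 2·-1 + 7·3.
Output[0,1]: The receptive field on the input at this output position is [8 -4 2 / 3 5 5 / 5 7 4]. Elementwise product with the kernel and sum: 8·-1 + 2·-2 + 5·-1 + 5·-1 + 4·3.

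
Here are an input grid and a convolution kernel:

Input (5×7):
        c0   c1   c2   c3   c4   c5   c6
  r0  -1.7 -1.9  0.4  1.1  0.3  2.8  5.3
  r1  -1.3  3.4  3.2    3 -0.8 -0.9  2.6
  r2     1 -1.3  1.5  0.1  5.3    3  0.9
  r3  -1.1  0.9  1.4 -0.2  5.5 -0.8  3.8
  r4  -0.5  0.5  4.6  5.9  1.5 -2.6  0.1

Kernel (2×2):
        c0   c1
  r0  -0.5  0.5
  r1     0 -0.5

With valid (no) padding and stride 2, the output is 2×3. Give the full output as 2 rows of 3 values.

Output[0,0]: The receptive field on the input at this output position is [-1.7 -1.9 / -1.3 3.4]. Elementwise product with the kernel and sum: -1.7·-0.5 + -1.9·0.5 + 3.4·-0.5.
Output[0,1]: The receptive field on the input at this output position is [0.4 1.1 / 3.2 3]. Elementwise product with the kernel and sum: 0.4·-0.5 + 1.1·0.5 + 3·-0.5.

-1.8 -1.15 1.7
-1.6 -0.6 -0.75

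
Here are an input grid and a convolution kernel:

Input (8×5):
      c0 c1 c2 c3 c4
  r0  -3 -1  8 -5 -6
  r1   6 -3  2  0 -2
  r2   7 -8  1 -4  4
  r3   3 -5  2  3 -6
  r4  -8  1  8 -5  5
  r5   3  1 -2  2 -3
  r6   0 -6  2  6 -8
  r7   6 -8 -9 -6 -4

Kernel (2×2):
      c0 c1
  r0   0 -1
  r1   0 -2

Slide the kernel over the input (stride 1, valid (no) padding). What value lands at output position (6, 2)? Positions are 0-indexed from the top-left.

The receptive field on the input at this output position is [2 6 / -9 -6]. Elementwise product with the kernel and sum: 6·-1 + -6·-2.

6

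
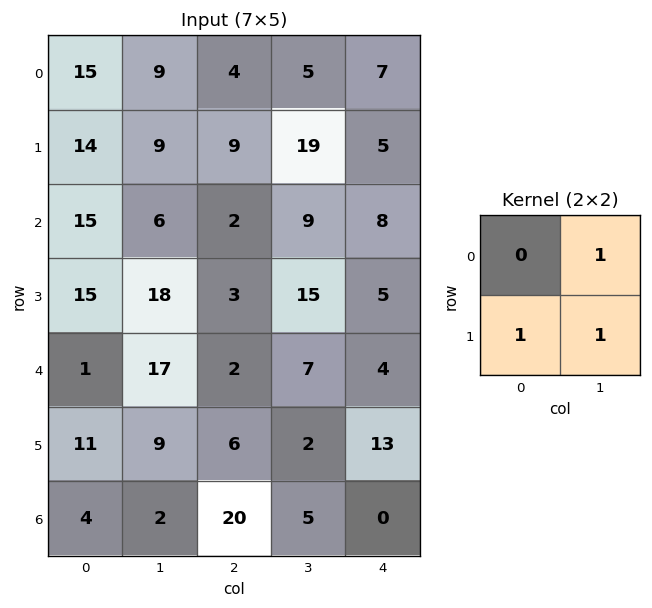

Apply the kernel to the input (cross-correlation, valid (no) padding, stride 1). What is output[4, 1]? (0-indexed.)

The receptive field on the input at this output position is [17 2 / 9 6]. Elementwise product with the kernel and sum: 2·1 + 9·1 + 6·1.

17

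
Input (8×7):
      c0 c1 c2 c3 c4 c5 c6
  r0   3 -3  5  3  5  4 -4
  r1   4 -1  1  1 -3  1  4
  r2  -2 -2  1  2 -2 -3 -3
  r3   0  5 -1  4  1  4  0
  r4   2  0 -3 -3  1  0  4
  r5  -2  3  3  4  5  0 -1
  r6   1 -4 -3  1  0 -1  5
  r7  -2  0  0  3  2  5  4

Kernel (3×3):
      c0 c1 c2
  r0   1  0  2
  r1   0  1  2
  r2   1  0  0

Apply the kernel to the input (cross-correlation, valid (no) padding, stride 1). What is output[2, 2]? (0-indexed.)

The receptive field on the input at this output position is [1 2 -2 / -1 4 1 / -3 -3 1]. Elementwise product with the kernel and sum: 1·1 + -2·2 + 4·1 + 1·2 + -3·1.

0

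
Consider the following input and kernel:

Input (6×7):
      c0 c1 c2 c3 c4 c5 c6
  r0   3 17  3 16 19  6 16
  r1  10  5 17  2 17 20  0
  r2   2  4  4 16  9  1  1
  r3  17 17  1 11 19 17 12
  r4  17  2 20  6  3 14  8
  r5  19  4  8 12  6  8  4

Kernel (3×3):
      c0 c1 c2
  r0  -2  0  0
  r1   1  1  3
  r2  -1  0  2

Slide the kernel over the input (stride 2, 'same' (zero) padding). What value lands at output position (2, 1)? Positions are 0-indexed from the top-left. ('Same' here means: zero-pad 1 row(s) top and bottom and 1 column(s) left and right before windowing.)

26

The receptive field on the zero-padded input at this output position is [17 1 11 / 2 20 6 / 4 8 12]. Elementwise product with the kernel and sum: 17·-2 + 2·1 + 20·1 + 6·3 + 4·-1 + 12·2.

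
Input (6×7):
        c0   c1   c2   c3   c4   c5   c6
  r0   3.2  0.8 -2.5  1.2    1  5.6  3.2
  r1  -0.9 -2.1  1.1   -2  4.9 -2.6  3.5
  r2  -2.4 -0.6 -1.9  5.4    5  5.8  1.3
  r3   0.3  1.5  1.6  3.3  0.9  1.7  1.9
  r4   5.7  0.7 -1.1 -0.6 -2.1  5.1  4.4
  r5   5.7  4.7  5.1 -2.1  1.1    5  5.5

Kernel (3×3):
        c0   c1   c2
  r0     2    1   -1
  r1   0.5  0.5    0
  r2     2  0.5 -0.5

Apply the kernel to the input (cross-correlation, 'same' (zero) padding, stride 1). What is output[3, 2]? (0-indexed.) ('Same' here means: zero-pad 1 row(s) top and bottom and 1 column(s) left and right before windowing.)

-5.8

The receptive field on the zero-padded input at this output position is [-0.6 -1.9 5.4 / 1.5 1.6 3.3 / 0.7 -1.1 -0.6]. Elementwise product with the kernel and sum: -0.6·2 + -1.9·1 + 5.4·-1 + 1.5·0.5 + 1.6·0.5 + 0.7·2 + -1.1·0.5 + -0.6·-0.5.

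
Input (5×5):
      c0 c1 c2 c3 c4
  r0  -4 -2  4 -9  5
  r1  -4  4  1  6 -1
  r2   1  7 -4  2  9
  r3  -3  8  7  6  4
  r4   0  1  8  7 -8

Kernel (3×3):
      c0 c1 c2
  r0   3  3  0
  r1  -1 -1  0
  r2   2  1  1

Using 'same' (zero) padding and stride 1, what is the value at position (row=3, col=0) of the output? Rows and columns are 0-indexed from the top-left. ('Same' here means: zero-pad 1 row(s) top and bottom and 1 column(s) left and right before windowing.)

7

The receptive field on the zero-padded input at this output position is [0 1 7 / 0 -3 8 / 0 0 1]. Elementwise product with the kernel and sum: 0·3 + 1·3 + 0·-1 + -3·-1 + 0·2 + 0·1 + 1·1.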